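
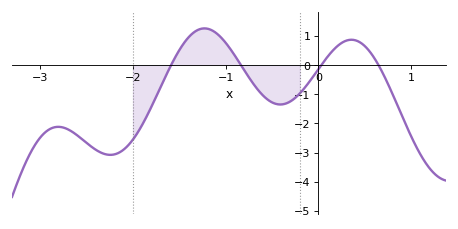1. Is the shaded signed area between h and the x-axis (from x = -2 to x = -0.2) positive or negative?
negative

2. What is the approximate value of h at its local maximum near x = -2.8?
-2.12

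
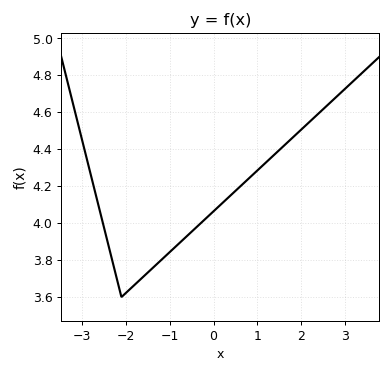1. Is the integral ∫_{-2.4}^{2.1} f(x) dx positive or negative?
positive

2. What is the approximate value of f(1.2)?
4.33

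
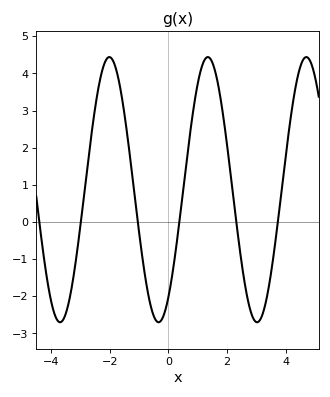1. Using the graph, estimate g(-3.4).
-2.16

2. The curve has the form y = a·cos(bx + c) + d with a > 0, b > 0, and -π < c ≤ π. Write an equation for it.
y = 3.57cos(1.87x - 2.51) + 0.87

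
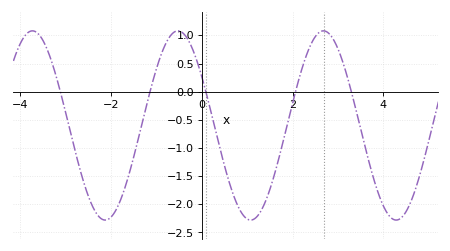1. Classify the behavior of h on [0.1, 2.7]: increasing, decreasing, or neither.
neither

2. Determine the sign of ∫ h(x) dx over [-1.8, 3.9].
negative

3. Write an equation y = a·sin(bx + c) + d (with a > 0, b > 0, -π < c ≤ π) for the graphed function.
y = 1.68sin(1.96x + 2.6) - 0.6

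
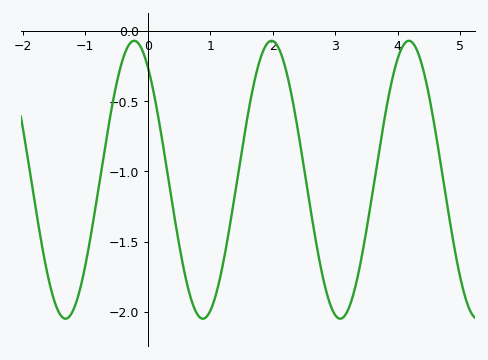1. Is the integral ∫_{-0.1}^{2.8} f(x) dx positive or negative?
negative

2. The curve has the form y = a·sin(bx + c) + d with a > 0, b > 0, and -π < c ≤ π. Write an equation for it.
y = 0.99sin(2.86x + 2.19) - 1.06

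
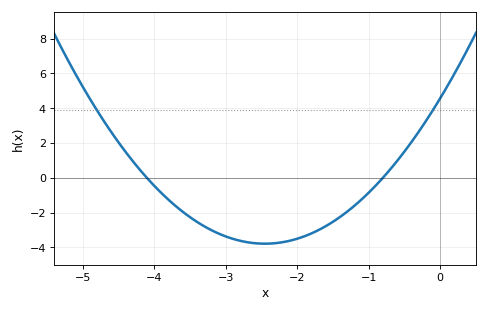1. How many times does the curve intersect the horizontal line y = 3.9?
2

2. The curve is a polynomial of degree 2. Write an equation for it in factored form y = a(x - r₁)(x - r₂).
y = 1.39(x + 4.1)(x + 0.8)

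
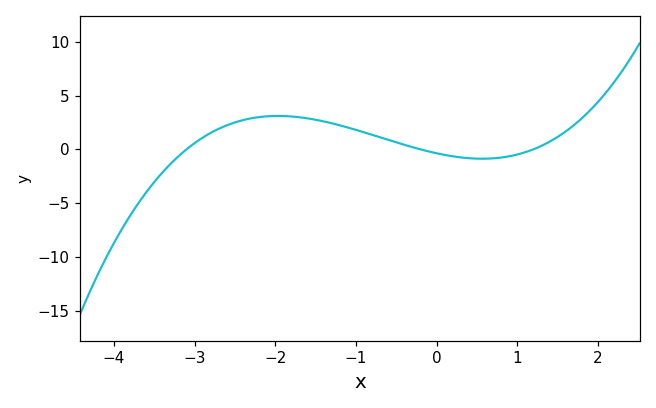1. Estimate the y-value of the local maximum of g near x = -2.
3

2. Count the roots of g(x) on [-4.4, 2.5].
3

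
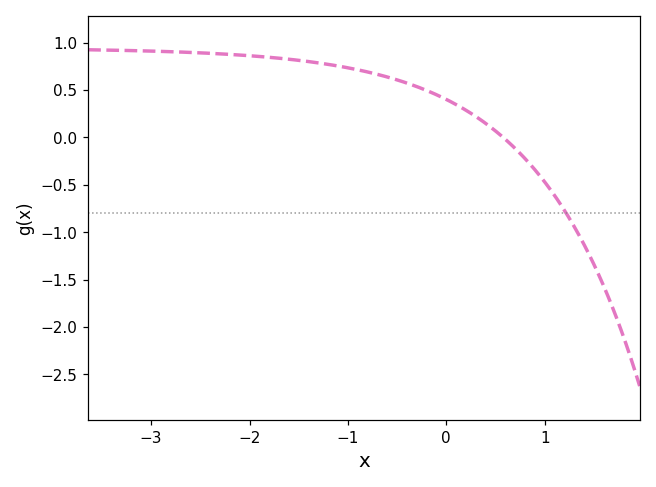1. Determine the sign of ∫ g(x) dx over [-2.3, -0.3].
positive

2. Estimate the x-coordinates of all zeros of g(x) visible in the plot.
0.577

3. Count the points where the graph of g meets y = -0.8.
1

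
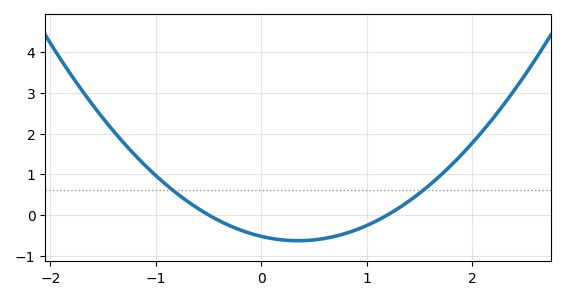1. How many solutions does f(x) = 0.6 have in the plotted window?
2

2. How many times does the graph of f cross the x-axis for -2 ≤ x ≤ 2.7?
2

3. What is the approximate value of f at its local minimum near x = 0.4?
-0.6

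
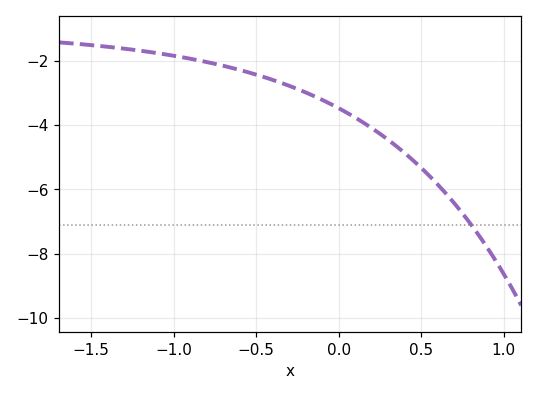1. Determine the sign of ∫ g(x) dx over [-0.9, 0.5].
negative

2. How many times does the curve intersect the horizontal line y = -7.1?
1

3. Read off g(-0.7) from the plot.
-2.16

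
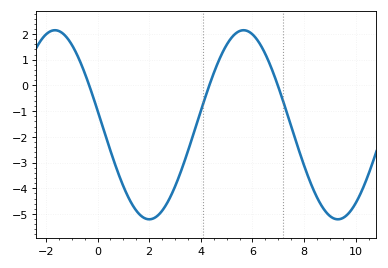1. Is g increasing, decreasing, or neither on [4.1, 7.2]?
neither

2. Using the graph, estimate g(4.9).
1.4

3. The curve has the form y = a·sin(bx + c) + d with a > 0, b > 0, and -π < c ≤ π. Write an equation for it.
y = 3.68sin(0.86x + 2.99) - 1.53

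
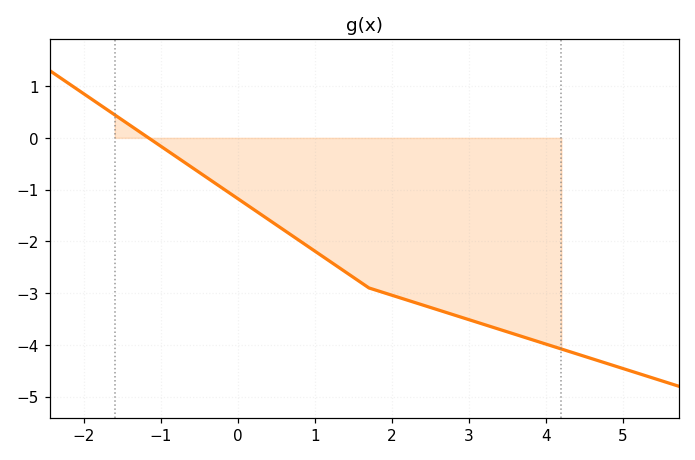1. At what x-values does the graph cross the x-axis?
-1.2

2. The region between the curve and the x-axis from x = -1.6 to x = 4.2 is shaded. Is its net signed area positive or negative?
negative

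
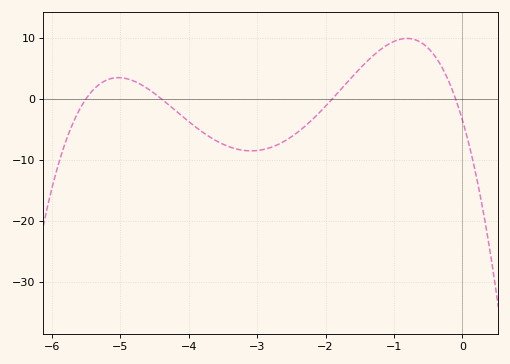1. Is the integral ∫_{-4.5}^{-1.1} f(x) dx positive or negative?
negative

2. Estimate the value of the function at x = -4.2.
-2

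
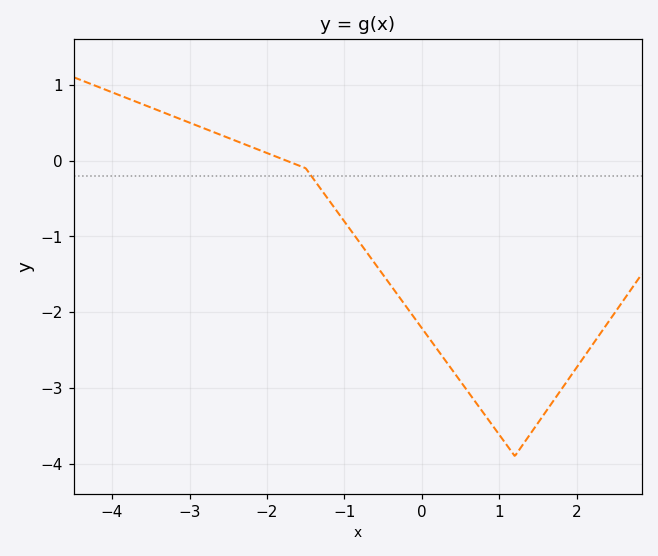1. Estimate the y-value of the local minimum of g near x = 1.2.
-3.9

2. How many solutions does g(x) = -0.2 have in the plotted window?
1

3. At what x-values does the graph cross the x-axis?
-1.75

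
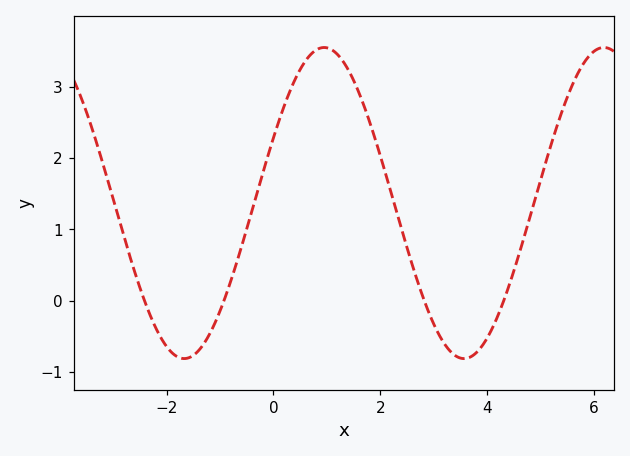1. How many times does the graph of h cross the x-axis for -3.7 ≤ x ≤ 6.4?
4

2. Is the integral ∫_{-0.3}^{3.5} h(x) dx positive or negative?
positive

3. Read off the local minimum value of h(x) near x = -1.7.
-0.81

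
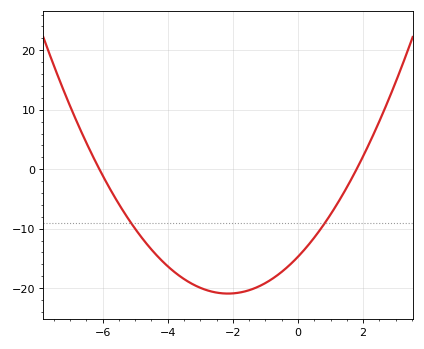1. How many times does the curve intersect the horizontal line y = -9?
2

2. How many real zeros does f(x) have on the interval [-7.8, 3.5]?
2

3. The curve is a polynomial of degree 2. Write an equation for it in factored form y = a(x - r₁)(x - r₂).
y = 1.34(x + 6.1)(x - 1.8)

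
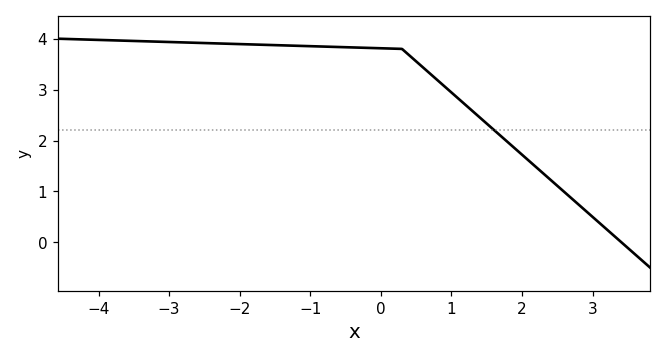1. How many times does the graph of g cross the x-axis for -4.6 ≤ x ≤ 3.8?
1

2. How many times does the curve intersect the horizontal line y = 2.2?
1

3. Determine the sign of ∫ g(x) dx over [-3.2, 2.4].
positive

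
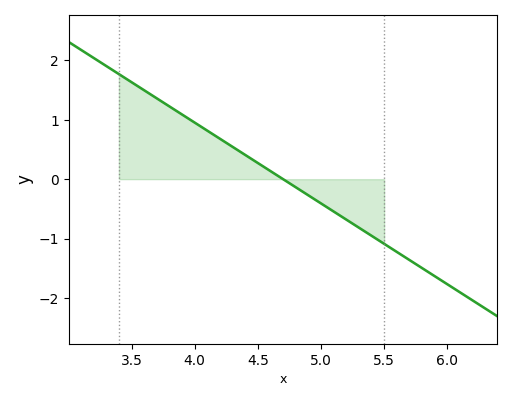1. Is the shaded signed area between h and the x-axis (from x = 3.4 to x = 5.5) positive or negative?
positive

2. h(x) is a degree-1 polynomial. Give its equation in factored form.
y = -1.36(x - 4.7)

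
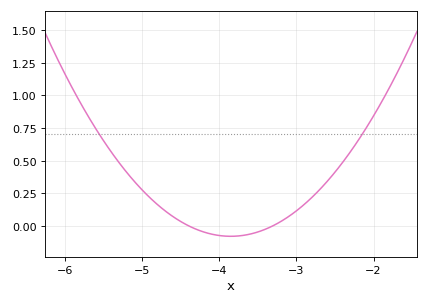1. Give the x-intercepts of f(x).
-4.4, -3.3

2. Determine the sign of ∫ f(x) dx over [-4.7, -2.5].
positive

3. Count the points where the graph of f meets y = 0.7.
2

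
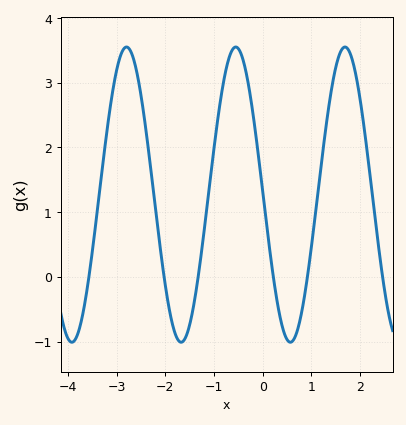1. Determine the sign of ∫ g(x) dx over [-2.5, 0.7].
positive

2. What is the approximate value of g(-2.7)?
3.5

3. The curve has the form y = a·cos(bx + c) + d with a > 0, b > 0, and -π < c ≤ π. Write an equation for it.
y = 2.28cos(2.8x + 1.6) + 1.27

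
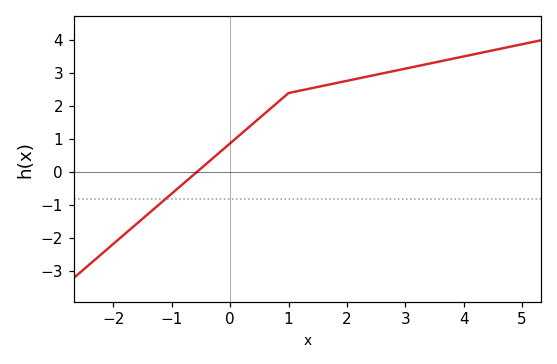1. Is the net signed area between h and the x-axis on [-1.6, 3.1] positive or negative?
positive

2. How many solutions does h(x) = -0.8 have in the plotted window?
1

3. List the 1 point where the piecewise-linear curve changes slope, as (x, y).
(1, 2.4)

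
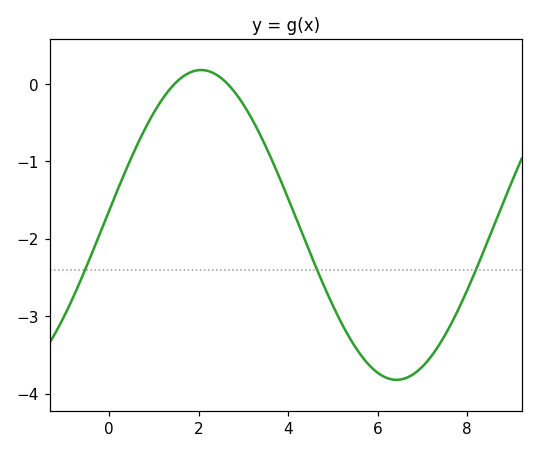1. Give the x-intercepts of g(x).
1.4, 2.6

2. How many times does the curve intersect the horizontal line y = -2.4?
3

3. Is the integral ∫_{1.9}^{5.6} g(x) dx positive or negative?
negative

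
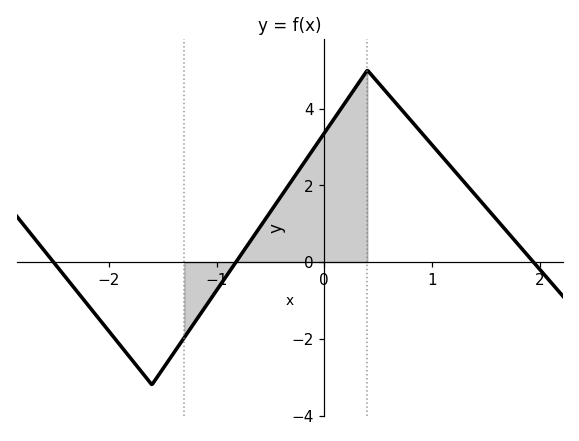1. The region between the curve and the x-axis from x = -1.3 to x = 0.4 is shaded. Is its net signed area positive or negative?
positive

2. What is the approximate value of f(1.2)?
2.4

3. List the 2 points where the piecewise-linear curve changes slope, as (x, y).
(-1.6, -3.2); (0.4, 5)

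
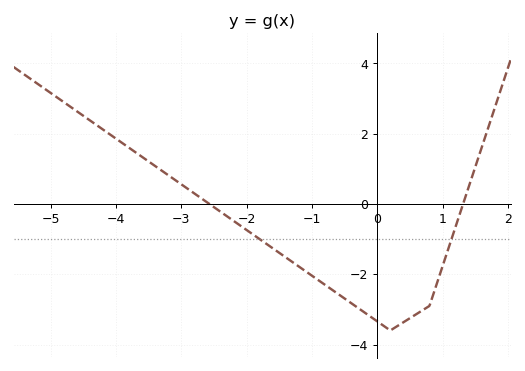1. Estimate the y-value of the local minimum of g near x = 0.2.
-3.6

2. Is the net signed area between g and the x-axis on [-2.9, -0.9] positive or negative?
negative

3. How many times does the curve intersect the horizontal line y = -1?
2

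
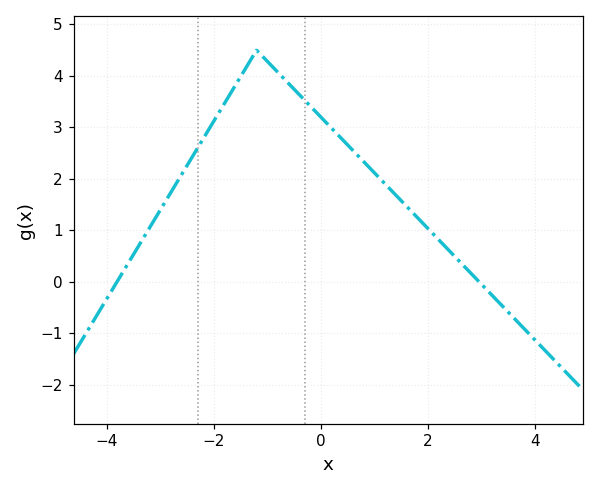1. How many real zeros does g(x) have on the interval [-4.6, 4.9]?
2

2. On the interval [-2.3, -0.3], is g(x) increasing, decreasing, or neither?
neither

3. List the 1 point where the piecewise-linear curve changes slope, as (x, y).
(-1.2, 4.5)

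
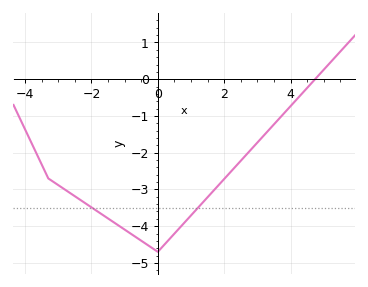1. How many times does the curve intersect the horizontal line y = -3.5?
2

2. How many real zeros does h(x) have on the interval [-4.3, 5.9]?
1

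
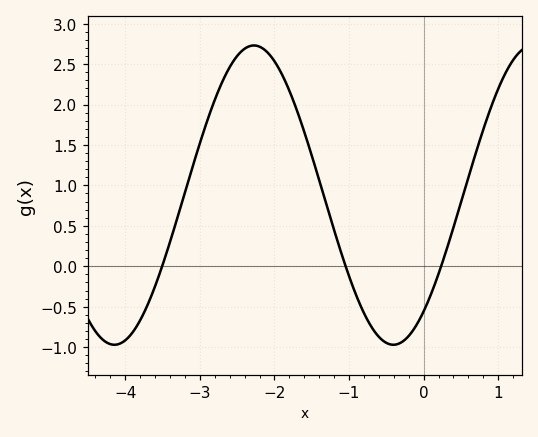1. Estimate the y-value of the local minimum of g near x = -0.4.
-0.95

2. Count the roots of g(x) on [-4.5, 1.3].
3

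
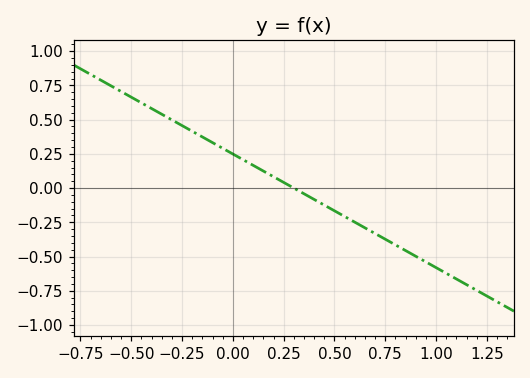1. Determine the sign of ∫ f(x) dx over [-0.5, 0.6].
positive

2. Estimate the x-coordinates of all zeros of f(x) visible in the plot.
0.3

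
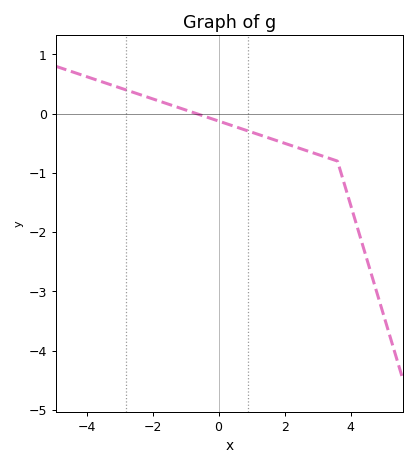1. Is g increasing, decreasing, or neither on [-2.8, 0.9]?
decreasing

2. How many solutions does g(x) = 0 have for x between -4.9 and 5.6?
1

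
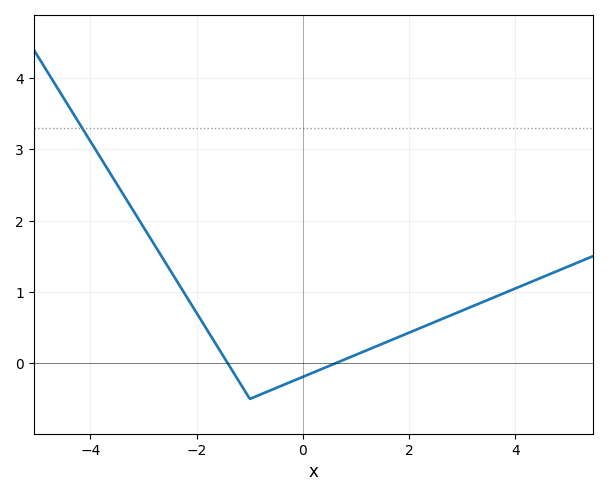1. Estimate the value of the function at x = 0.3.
-0.097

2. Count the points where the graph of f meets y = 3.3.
1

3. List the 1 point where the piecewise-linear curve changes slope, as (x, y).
(-1, -0.5)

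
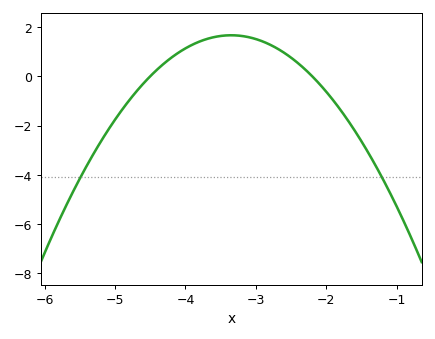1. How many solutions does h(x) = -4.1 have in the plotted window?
2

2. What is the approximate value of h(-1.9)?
-1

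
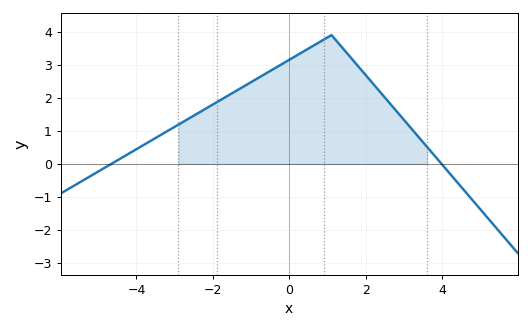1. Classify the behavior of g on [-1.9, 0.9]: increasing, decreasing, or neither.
increasing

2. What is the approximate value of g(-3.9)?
0.5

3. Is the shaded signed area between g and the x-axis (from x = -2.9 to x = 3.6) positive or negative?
positive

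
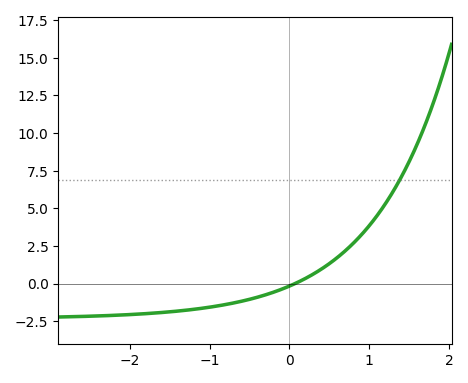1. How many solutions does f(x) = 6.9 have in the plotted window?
1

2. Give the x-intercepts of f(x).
0.068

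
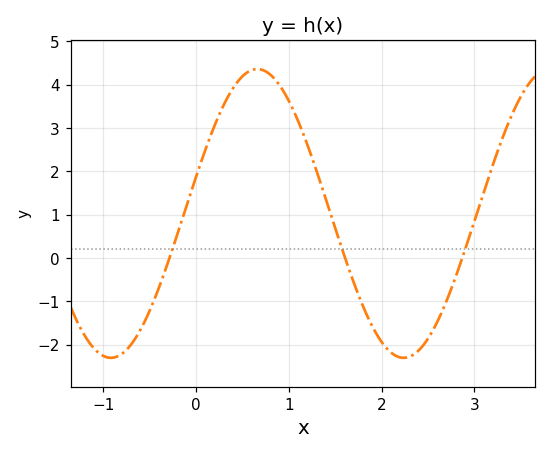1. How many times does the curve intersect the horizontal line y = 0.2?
3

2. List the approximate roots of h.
-0.288, 1.61, 2.87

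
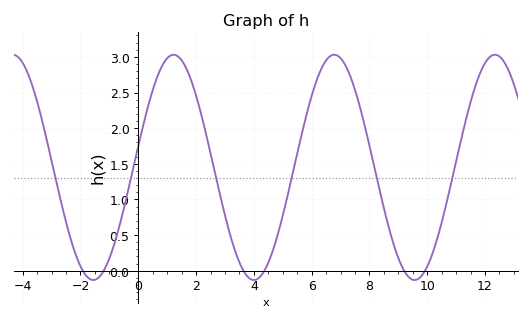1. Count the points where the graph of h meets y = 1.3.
6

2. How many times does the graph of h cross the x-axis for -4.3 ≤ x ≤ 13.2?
6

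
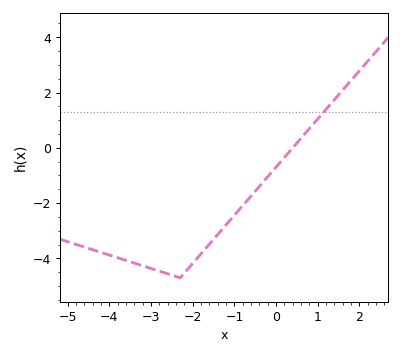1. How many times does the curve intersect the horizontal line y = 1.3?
1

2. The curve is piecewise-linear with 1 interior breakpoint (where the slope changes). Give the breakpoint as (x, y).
(-2.3, -4.7)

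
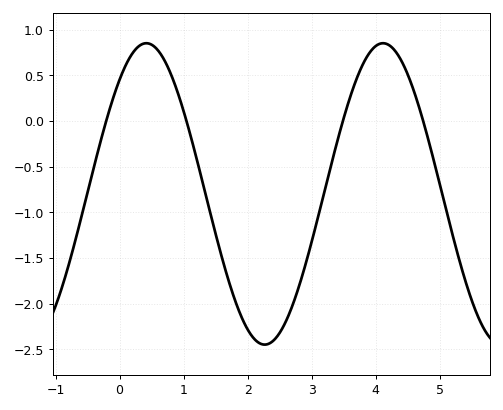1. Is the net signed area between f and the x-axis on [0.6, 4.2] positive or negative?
negative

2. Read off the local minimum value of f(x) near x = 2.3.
-2.45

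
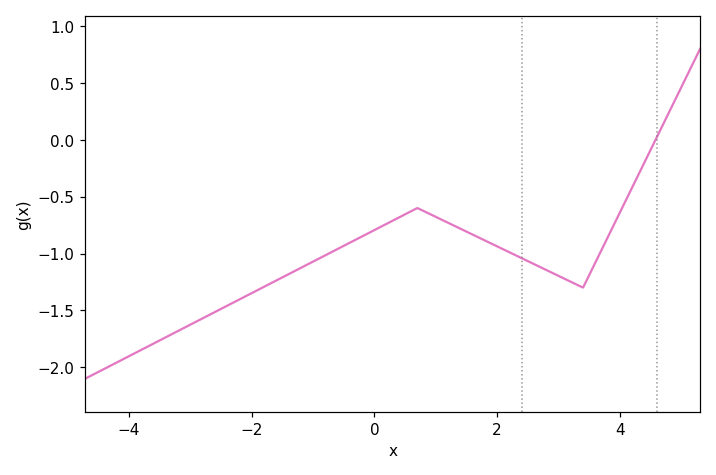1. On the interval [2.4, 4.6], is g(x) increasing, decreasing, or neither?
neither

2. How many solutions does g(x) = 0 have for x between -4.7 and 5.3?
1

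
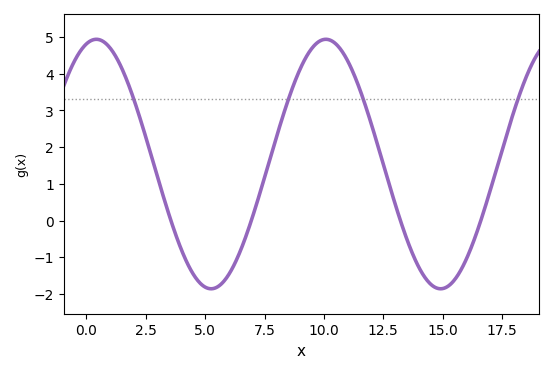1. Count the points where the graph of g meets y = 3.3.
4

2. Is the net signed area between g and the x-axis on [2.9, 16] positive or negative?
positive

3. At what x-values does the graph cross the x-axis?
3.56, 6.94, 13.2, 16.6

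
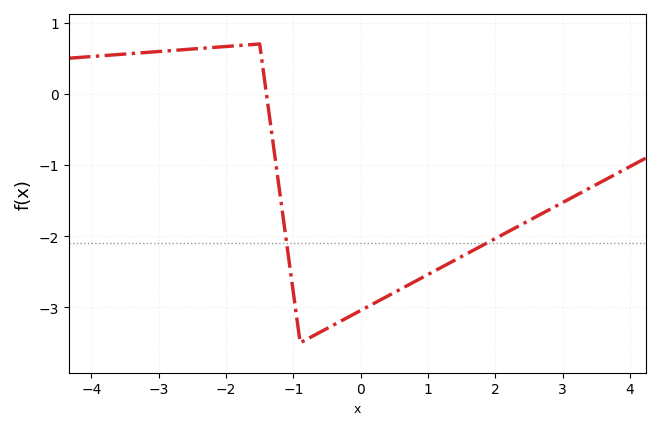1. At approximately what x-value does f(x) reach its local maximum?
-1.6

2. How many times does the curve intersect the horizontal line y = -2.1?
2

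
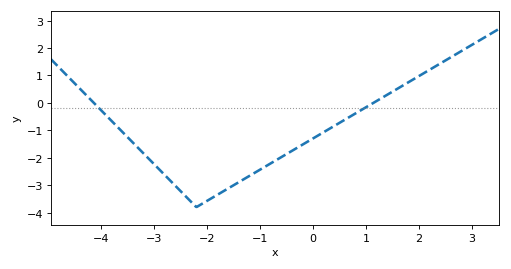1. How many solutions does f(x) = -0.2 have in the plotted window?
2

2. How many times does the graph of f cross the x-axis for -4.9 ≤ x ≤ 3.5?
2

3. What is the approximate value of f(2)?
1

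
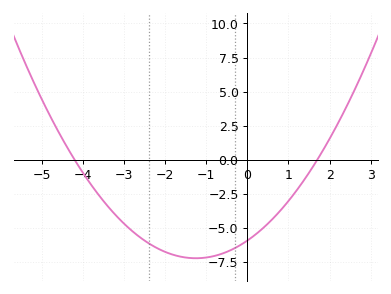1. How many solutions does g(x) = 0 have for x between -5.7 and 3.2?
2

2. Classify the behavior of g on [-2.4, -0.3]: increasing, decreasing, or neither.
neither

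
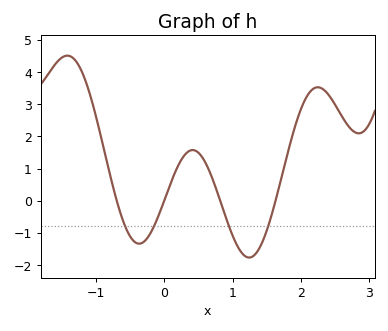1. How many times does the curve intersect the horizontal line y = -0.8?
4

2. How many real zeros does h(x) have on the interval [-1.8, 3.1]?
4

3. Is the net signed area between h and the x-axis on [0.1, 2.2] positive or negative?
positive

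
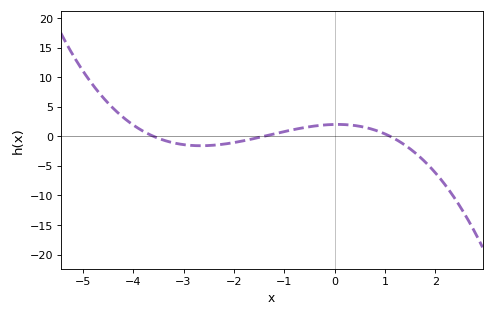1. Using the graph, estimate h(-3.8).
1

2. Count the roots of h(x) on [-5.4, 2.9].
3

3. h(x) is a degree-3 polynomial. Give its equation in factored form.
y = -0.36(x + 3.6)(x + 1.4)(x - 1.1)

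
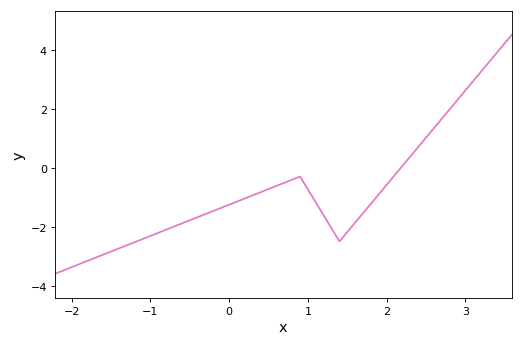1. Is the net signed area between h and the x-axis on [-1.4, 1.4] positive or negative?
negative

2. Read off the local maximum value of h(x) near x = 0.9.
-0.301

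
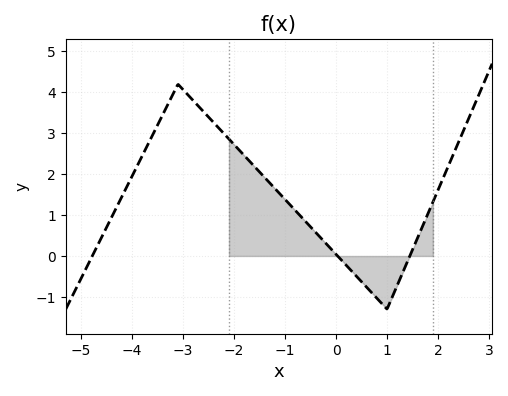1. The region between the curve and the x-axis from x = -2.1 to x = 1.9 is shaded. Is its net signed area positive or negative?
positive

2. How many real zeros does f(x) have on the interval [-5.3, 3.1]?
3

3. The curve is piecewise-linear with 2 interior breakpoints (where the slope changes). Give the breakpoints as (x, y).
(-3.1, 4.2); (1, -1.3)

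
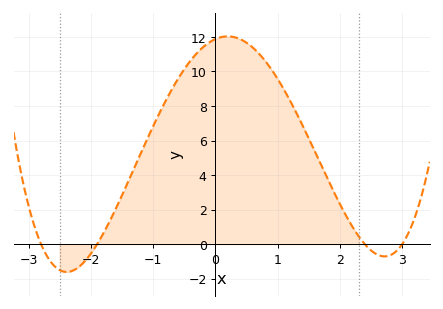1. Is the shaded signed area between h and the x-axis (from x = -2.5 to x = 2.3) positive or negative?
positive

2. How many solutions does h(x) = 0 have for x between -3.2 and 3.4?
4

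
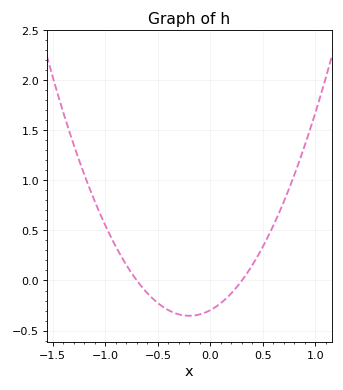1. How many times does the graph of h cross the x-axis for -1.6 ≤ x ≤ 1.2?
2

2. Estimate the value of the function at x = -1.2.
1.05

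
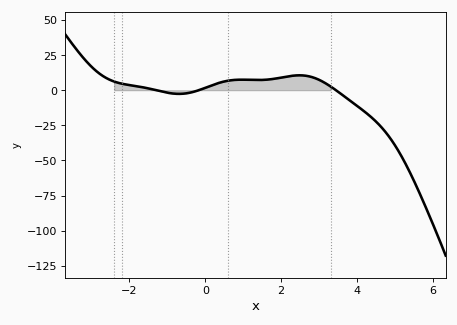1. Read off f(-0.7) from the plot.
-2.58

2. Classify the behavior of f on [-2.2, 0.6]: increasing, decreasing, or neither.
neither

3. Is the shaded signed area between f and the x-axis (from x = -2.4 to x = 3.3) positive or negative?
positive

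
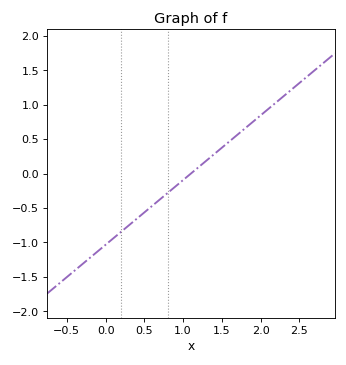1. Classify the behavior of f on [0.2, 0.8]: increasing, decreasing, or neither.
increasing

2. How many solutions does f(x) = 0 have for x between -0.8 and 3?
1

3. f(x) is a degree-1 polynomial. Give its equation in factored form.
y = 0.94(x - 1.1)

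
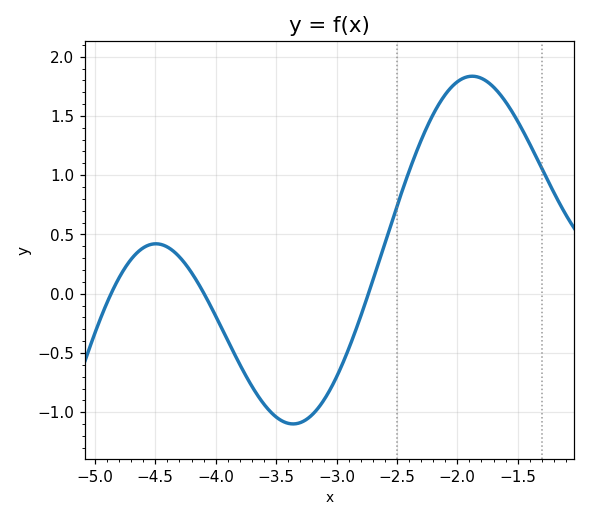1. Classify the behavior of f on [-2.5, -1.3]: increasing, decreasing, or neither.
neither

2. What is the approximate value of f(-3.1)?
-0.9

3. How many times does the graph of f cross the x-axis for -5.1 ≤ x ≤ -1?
3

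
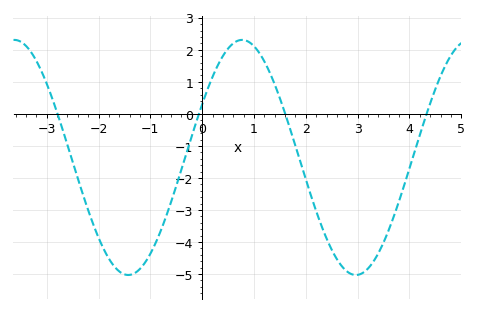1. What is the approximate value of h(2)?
-2.05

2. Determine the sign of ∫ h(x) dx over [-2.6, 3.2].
negative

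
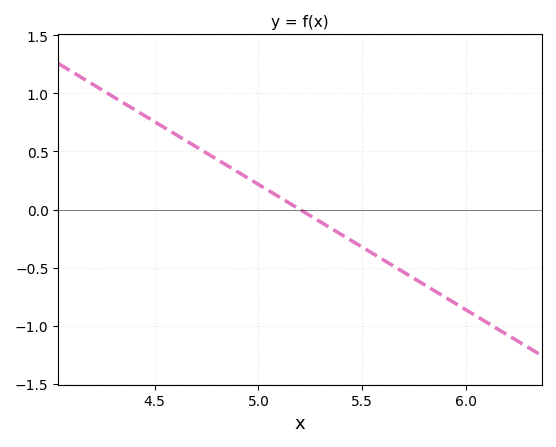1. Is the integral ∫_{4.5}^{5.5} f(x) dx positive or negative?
positive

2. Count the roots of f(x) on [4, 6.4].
1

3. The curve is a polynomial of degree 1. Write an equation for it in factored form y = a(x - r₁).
y = -1.08(x - 5.2)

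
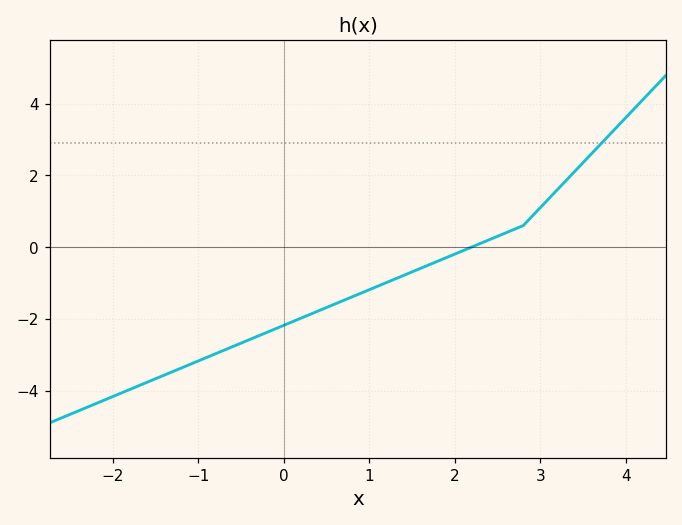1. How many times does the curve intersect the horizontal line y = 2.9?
1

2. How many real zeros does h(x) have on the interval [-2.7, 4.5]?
1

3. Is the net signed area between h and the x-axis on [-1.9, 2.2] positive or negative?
negative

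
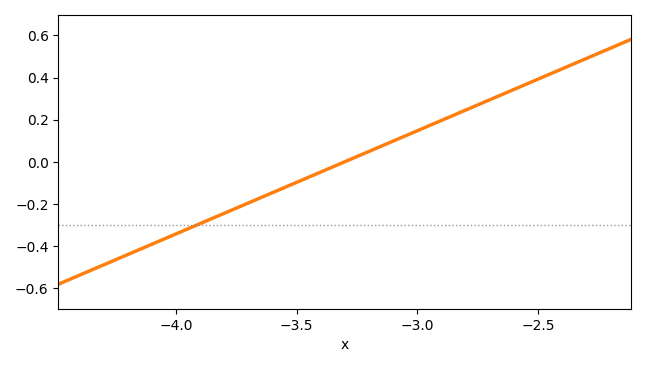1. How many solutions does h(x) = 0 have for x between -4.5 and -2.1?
1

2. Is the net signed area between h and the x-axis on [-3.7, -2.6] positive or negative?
positive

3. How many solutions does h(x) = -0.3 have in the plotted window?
1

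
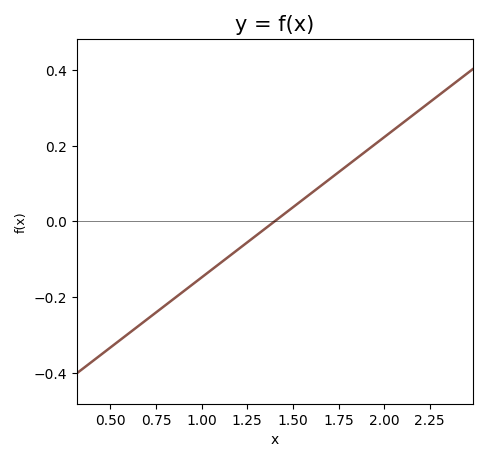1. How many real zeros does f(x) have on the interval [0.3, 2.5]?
1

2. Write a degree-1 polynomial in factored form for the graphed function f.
y = 0.37(x - 1.4)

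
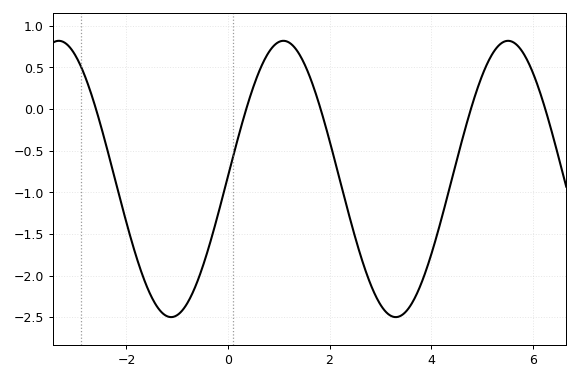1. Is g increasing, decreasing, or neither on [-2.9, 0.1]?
neither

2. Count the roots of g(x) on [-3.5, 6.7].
5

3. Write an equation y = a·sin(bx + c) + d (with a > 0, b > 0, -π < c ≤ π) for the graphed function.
y = 1.66sin(1.4x + 0.02) - 0.84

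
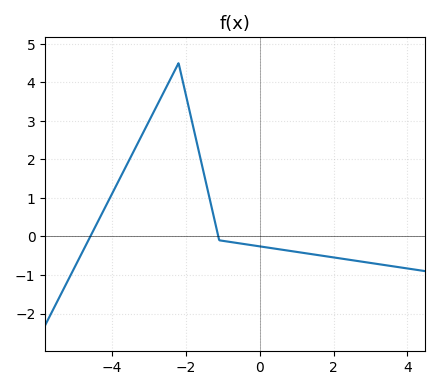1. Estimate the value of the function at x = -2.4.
4.12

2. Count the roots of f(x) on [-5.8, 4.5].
2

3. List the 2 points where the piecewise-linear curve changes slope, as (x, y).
(-2.2, 4.5); (-1.1, -0.1)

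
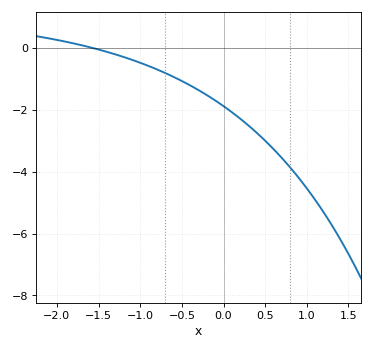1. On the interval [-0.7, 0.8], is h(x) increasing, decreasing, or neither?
decreasing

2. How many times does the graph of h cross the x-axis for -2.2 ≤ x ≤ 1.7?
1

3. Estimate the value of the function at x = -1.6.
0.033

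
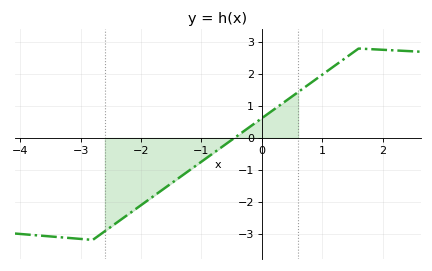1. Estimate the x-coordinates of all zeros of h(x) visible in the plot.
-0.5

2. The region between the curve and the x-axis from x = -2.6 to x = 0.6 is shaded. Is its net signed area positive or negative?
negative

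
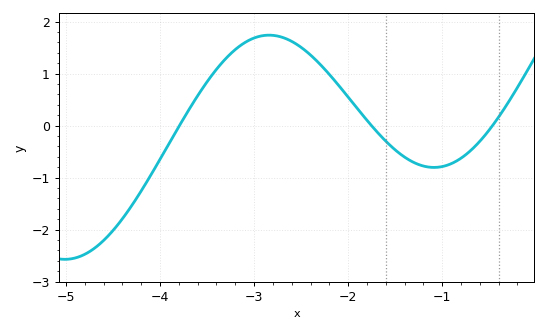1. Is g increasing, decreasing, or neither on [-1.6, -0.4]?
neither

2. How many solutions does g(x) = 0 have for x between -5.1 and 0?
3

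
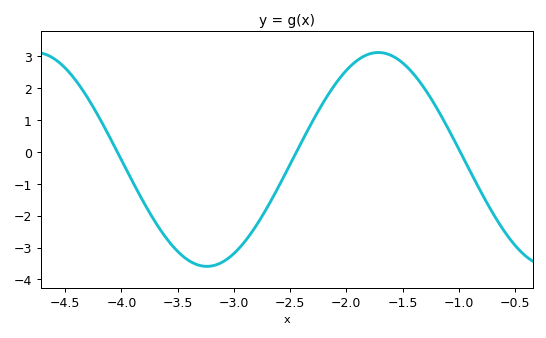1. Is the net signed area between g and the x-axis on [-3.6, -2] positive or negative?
negative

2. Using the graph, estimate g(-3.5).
-3.1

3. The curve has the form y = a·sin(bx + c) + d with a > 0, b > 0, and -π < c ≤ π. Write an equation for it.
y = 3.35sin(2.1x - 1.2) - 0.24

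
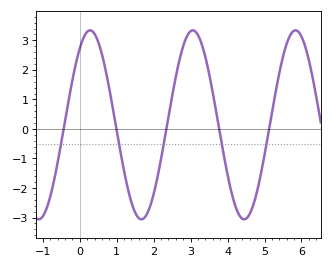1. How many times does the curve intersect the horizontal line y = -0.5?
5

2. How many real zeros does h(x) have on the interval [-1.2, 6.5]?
5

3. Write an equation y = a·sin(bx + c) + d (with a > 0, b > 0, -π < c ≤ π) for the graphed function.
y = 3.2sin(2.3x + 0.94) + 0.14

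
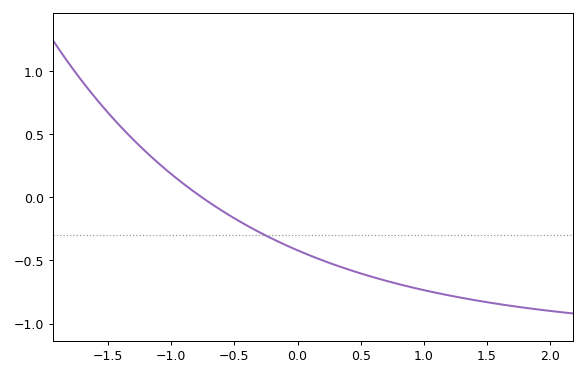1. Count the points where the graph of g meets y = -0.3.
1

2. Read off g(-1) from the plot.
0.184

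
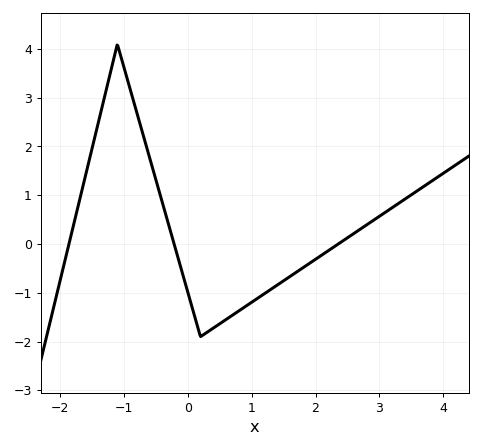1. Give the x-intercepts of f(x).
-1.9, -0.2, 2.4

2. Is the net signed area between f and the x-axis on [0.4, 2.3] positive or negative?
negative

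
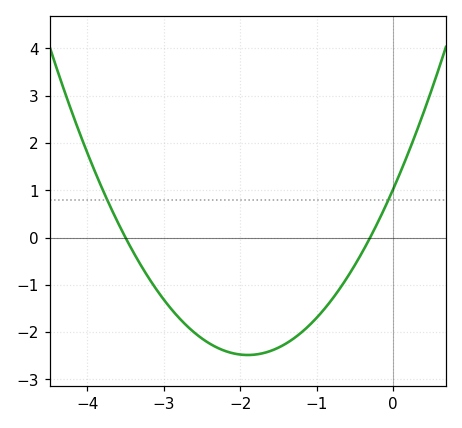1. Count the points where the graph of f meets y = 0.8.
2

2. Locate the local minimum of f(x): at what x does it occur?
-1.9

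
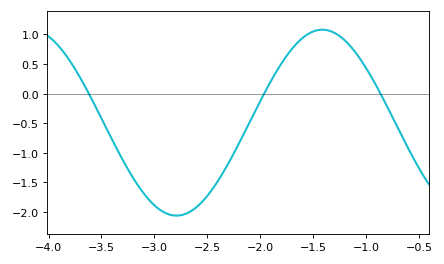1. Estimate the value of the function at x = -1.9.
0.2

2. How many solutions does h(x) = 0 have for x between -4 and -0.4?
3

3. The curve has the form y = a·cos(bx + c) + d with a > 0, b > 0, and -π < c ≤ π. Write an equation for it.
y = 1.57cos(2.3x - 3.1) - 0.49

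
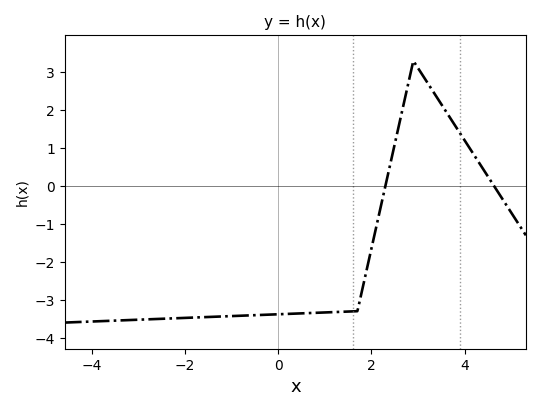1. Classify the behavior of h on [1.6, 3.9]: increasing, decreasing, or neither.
neither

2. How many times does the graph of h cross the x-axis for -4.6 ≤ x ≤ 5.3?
2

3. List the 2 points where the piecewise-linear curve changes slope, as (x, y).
(1.7, -3.3); (2.9, 3.3)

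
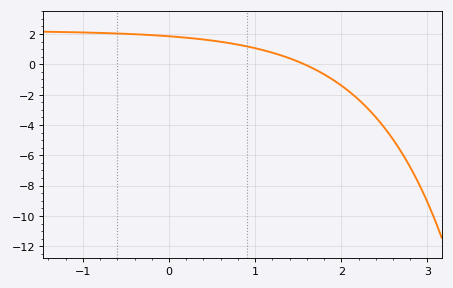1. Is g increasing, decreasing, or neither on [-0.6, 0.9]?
decreasing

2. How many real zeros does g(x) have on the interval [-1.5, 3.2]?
1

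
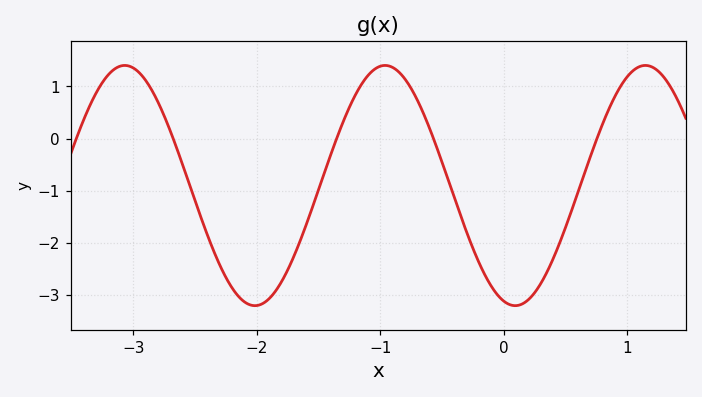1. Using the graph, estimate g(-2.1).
-3.13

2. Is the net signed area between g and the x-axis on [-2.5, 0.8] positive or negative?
negative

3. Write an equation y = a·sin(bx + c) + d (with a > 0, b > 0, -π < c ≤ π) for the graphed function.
y = 2.3sin(2.98x - 1.85) - 0.9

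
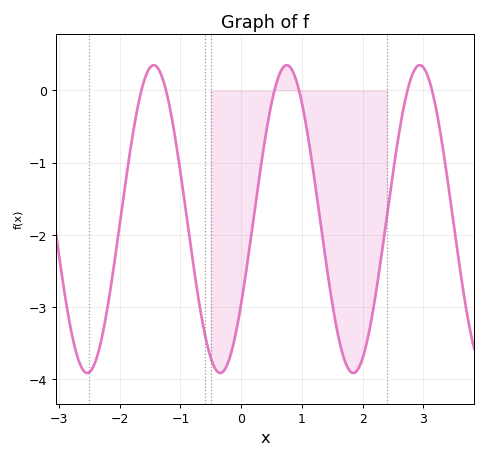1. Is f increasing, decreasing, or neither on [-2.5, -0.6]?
neither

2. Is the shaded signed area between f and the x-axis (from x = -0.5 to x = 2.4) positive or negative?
negative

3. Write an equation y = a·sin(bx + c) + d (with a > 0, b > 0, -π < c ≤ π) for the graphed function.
y = 2.13sin(2.9x - 0.58) - 1.78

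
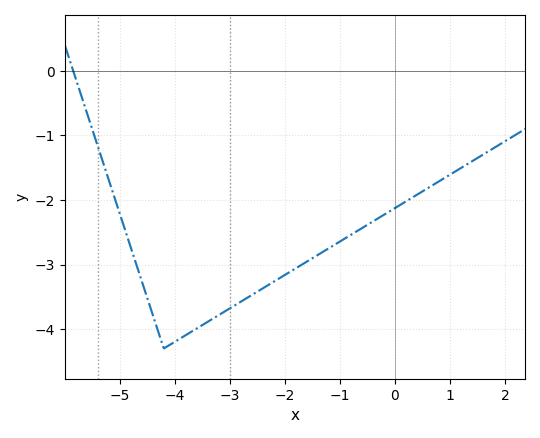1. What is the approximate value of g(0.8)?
-1.7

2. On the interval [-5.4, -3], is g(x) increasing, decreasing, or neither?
neither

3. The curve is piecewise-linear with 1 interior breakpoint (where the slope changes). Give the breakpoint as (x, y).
(-4.2, -4.3)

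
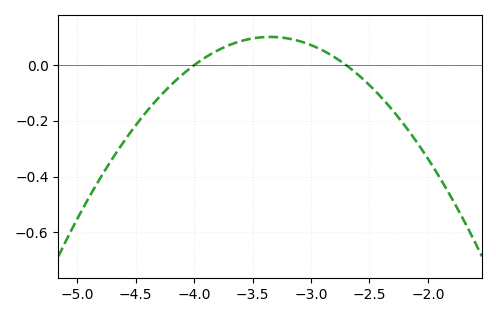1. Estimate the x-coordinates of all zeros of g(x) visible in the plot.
-4, -2.7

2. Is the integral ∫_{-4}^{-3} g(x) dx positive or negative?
positive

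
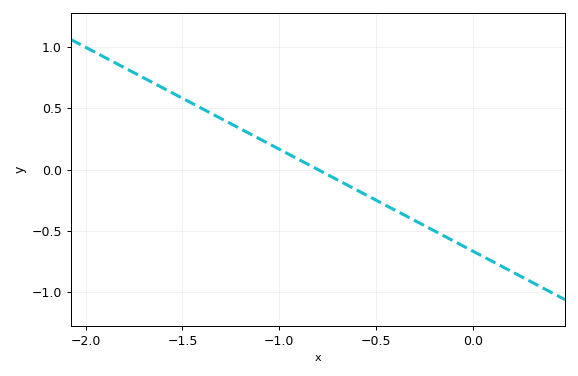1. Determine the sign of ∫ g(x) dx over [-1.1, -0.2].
negative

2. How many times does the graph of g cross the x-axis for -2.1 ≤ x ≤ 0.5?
1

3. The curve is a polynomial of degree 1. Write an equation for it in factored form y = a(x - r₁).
y = -0.83(x + 0.8)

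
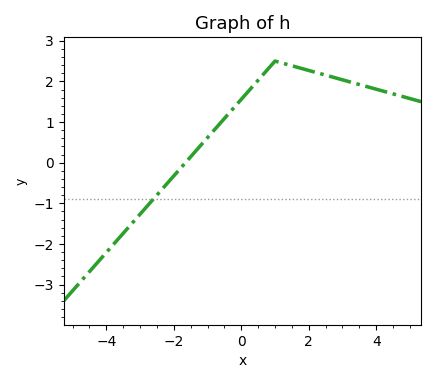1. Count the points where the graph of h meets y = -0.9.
1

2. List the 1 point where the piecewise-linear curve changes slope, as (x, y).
(1, 2.5)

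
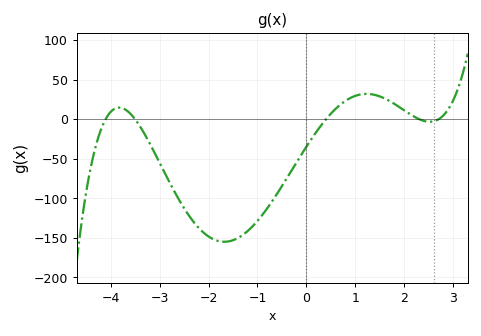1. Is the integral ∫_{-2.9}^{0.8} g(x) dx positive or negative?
negative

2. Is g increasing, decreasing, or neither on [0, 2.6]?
neither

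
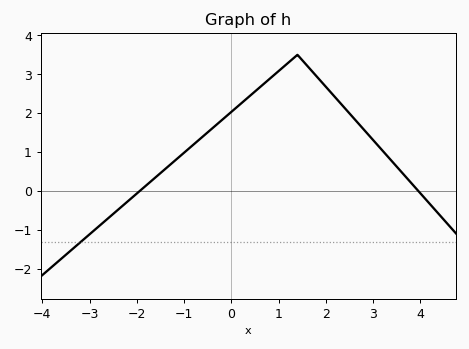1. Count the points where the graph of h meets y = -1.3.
1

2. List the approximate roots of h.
-1.94, 3.96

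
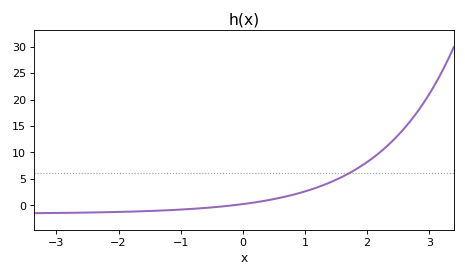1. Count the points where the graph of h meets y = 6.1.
1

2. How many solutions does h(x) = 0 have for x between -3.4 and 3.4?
1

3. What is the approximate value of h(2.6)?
14.5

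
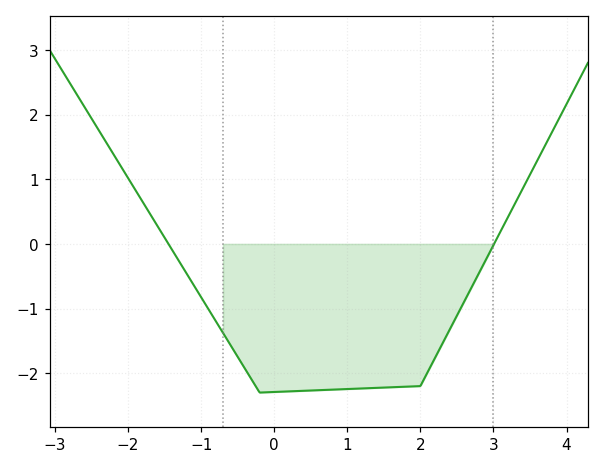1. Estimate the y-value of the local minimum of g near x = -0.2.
-2.3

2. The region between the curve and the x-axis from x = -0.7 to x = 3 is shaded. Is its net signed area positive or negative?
negative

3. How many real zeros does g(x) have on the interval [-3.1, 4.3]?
2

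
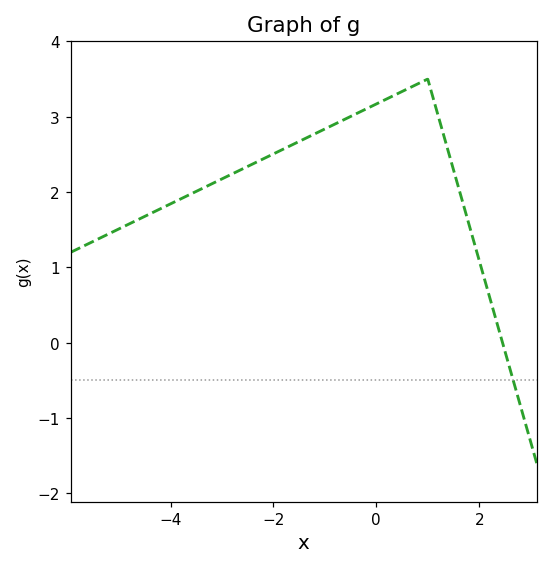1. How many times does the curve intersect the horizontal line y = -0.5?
1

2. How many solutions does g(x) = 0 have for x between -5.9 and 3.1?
1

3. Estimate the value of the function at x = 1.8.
1.57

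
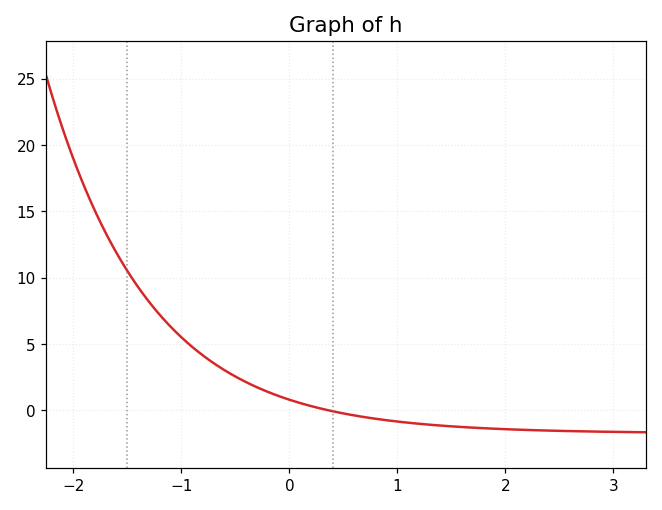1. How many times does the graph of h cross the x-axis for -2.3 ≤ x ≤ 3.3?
1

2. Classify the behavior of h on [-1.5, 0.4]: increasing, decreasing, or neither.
decreasing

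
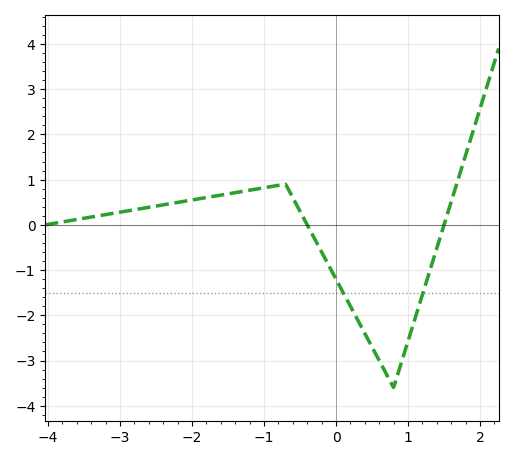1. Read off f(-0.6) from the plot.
0.6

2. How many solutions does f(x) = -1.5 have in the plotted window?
2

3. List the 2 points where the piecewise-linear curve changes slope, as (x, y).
(-0.7, 0.9); (0.8, -3.6)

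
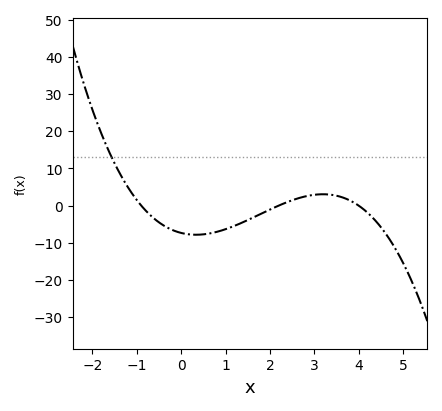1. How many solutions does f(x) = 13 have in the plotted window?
1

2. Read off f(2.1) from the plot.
-0.53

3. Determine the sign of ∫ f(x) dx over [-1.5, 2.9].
negative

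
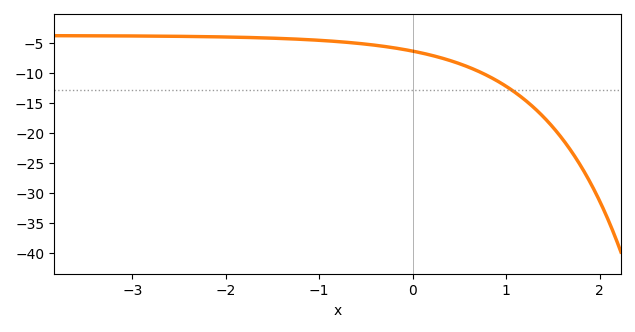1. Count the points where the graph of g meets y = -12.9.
1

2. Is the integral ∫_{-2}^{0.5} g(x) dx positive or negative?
negative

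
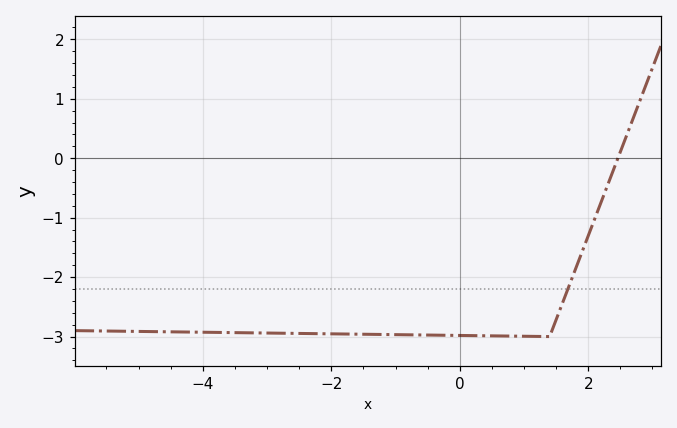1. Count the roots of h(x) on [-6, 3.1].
1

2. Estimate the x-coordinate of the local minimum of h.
1.4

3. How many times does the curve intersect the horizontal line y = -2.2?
1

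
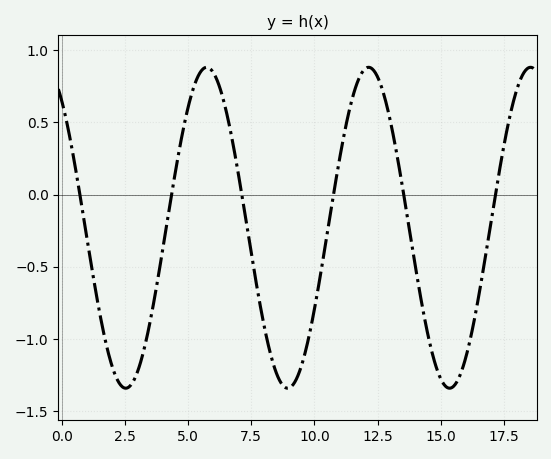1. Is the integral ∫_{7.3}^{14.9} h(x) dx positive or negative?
negative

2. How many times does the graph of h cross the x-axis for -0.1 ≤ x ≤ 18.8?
6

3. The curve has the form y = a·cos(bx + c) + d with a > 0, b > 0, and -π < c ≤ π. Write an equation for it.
y = 1.11cos(0.98x + 0.662) - 0.23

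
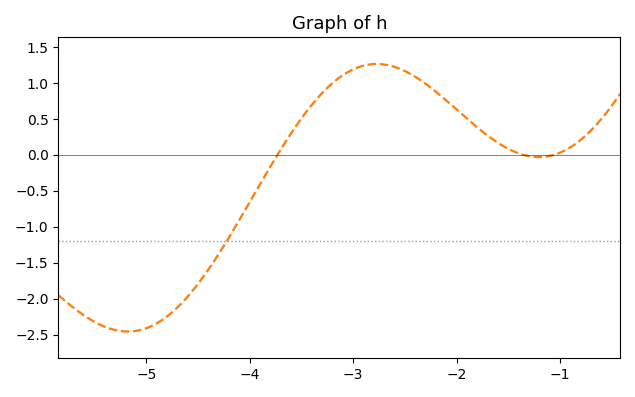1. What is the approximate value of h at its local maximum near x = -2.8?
1.25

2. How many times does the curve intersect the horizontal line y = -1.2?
1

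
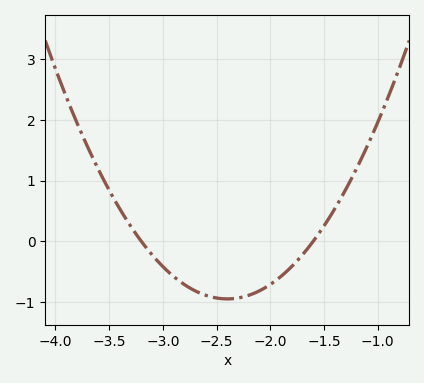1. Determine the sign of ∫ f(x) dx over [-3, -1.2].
negative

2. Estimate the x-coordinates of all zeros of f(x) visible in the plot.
-3.2, -1.6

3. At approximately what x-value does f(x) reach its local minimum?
-2.4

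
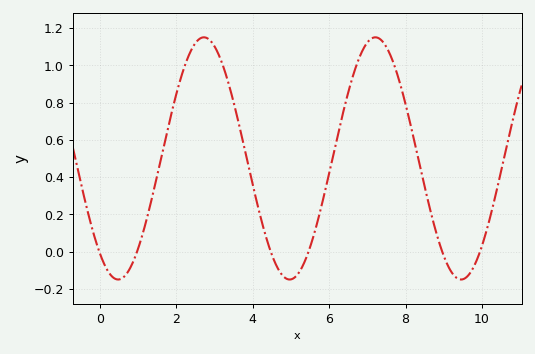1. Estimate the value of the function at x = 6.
0.42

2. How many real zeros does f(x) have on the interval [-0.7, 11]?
6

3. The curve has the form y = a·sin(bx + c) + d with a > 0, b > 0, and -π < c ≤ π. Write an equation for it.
y = 0.65sin(1.4x - 2.2) + 0.5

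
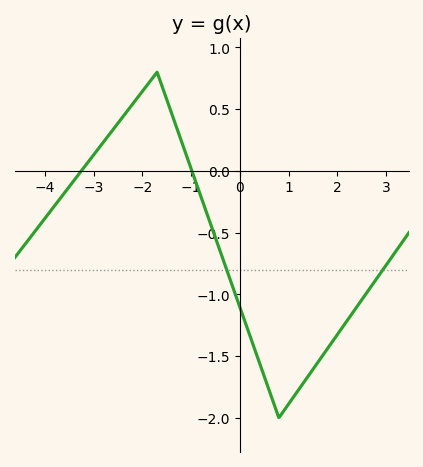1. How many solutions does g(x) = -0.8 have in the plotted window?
2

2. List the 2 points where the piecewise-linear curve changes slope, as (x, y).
(-1.7, 0.8); (0.8, -2)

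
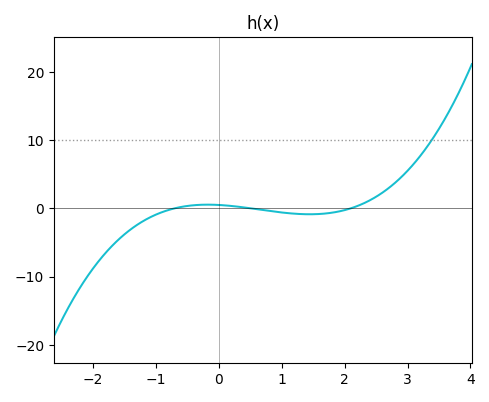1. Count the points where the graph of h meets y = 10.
1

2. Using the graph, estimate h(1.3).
-0.845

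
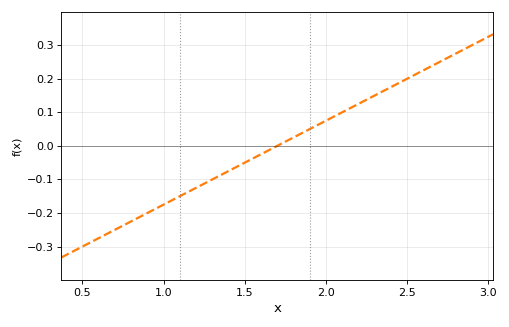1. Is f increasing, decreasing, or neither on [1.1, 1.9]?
increasing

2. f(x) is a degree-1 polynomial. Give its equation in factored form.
y = 0.25(x - 1.7)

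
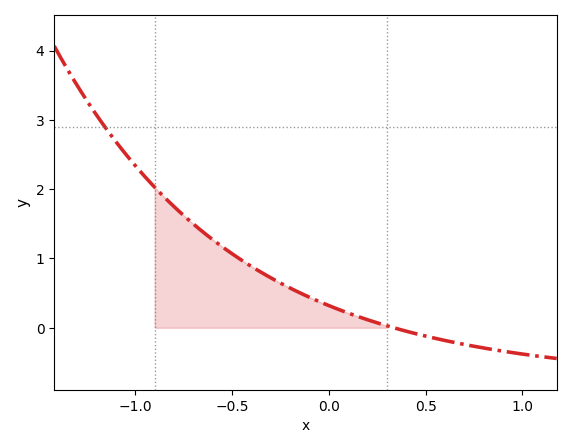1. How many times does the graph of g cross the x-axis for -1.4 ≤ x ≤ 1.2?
1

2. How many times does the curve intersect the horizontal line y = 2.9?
1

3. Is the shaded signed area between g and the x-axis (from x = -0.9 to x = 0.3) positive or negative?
positive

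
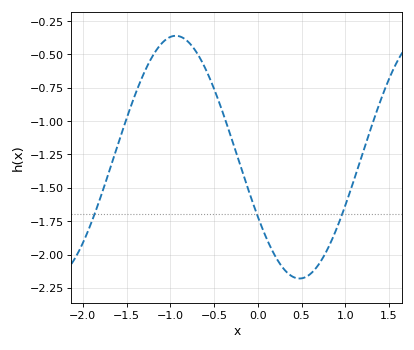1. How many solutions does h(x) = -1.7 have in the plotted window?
3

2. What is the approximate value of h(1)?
-1.63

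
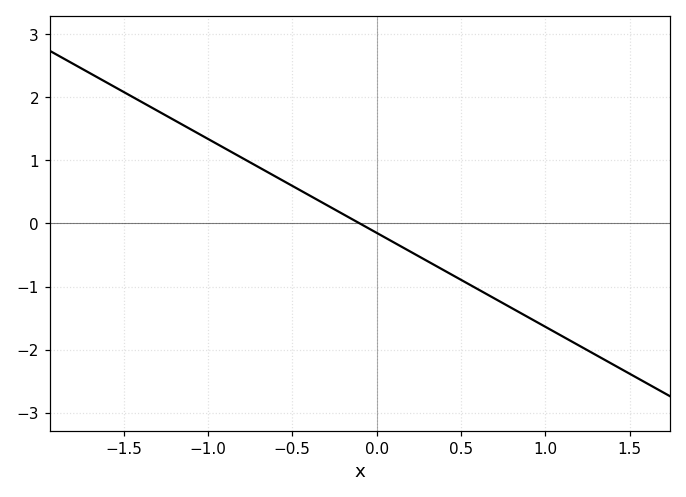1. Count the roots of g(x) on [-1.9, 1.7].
1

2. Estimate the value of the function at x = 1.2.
-1.94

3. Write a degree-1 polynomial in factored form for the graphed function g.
y = -1.49(x + 0.1)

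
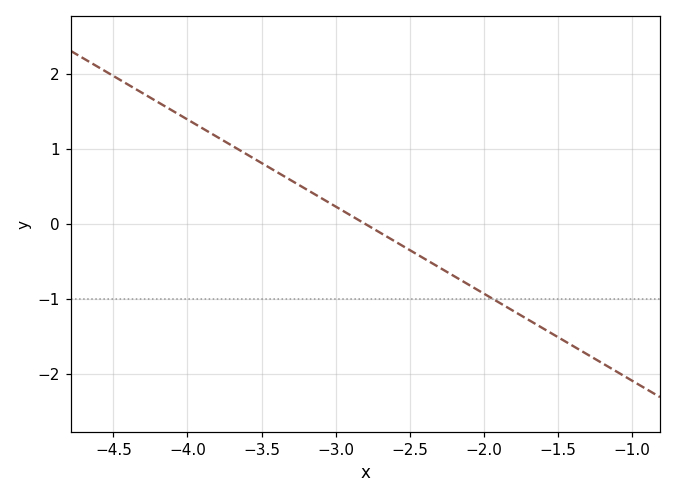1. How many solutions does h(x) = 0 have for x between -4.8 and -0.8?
1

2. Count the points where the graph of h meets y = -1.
1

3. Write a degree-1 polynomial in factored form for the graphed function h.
y = -1.16(x + 2.8)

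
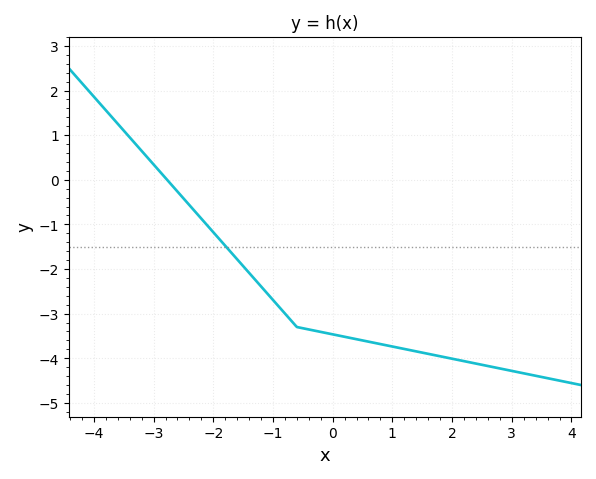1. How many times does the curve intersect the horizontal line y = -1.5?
1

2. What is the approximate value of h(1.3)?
-3.8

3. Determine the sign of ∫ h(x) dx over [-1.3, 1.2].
negative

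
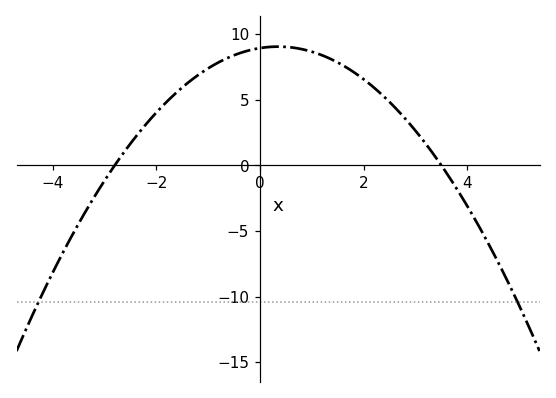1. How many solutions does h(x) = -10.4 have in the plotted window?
2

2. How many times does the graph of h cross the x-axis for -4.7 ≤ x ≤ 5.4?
2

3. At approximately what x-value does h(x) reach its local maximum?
0.35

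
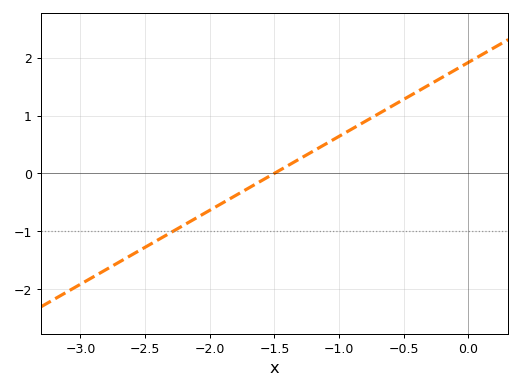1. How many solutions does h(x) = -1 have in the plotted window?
1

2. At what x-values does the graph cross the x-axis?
-1.5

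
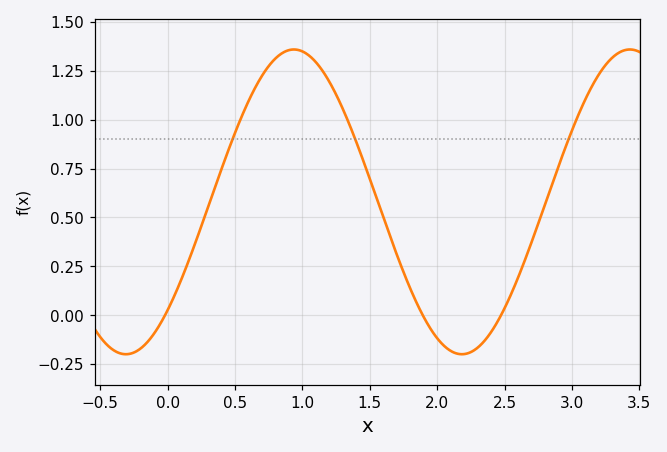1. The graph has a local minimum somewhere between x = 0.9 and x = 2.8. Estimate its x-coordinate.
2.18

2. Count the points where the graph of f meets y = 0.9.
3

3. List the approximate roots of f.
-0.019, 1.89, 2.47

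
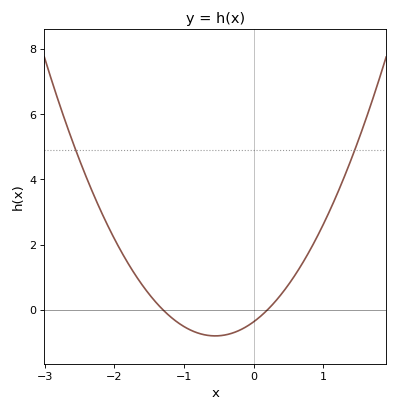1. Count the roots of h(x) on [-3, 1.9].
2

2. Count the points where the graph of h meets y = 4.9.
2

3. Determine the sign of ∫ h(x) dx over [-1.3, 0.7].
negative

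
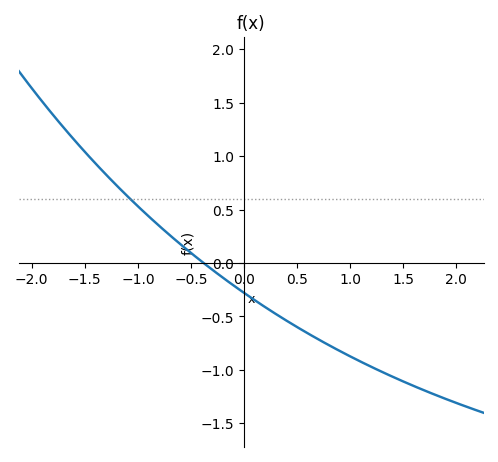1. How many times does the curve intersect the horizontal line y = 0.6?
1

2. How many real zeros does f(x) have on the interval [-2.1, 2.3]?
1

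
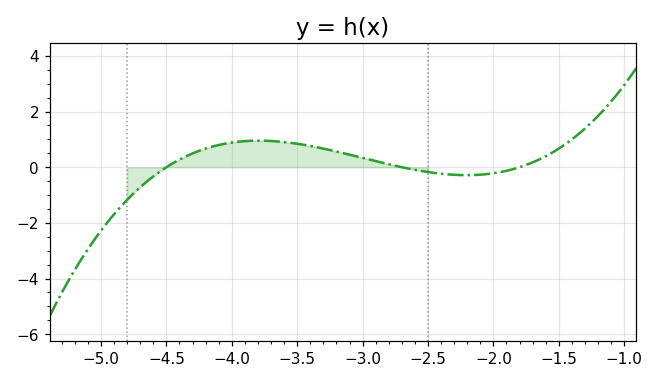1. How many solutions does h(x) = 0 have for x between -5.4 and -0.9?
3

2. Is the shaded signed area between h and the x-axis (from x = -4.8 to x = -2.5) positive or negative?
positive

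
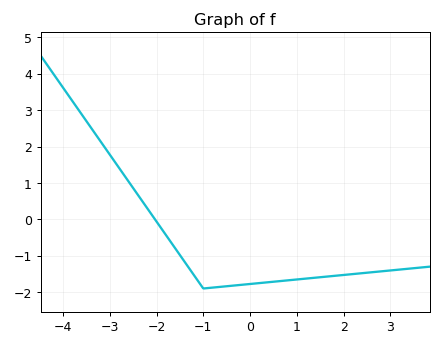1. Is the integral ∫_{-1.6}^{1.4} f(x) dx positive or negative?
negative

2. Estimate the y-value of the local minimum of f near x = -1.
-1.9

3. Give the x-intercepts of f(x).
-2.03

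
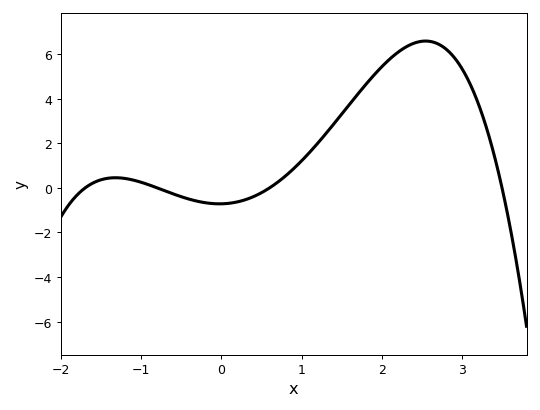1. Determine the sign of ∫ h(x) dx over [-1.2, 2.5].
positive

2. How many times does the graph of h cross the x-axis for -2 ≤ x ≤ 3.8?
4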